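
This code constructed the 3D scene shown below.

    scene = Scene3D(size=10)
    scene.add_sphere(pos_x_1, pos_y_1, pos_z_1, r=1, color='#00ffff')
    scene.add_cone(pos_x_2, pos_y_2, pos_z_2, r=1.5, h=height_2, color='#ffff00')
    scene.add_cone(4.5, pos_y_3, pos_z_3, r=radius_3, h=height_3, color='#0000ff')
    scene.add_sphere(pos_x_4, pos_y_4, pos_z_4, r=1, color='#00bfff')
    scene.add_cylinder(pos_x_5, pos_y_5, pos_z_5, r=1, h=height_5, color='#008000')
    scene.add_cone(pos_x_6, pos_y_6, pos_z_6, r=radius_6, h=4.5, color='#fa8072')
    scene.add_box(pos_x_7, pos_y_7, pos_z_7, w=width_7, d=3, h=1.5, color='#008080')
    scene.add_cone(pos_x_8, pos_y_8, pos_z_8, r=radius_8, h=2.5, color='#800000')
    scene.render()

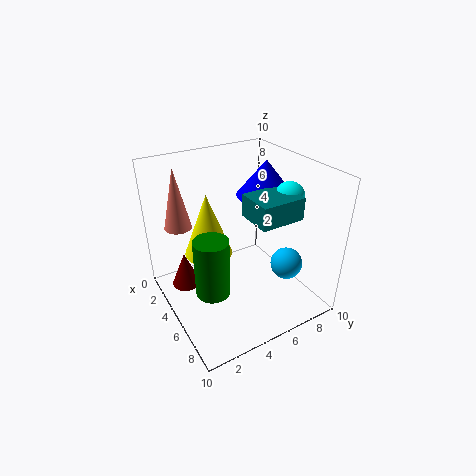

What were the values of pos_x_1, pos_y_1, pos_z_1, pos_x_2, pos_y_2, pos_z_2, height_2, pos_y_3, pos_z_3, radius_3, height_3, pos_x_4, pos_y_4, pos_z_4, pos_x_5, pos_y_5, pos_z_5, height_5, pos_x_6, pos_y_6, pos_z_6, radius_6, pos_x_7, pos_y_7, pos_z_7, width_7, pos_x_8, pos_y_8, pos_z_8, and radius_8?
pos_x_1 = 6.5; pos_y_1 = 8; pos_z_1 = 8; pos_x_2 = 5.5; pos_y_2 = 2.5; pos_z_2 = 5; height_2 = 4; pos_y_3 = 7.5; pos_z_3 = 7.5; radius_3 = 2; height_3 = 2.5; pos_x_4 = 8.5; pos_y_4 = 6.5; pos_z_4 = 4.5; pos_x_5 = 8; pos_y_5 = 1.5; pos_z_5 = 4; height_5 = 3.5; pos_x_6 = 1.5; pos_y_6 = 2; pos_z_6 = 5; radius_6 = 1; pos_x_7 = 5.5; pos_y_7 = 5; pos_z_7 = 7; width_7 = 2.5; pos_x_8 = 3.5; pos_y_8 = 1.5; pos_z_8 = 1.5; radius_8 = 1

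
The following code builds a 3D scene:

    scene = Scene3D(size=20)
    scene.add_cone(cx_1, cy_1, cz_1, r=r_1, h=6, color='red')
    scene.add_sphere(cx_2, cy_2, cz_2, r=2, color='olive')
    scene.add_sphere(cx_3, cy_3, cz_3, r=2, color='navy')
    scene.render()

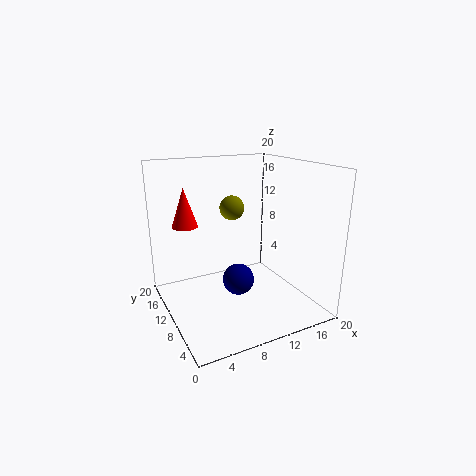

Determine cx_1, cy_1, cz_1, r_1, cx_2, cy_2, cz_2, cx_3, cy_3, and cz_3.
cx_1 = 5; cy_1 = 18; cz_1 = 10; r_1 = 2; cx_2 = 13; cy_2 = 18; cz_2 = 12; cx_3 = 8; cy_3 = 6; cz_3 = 6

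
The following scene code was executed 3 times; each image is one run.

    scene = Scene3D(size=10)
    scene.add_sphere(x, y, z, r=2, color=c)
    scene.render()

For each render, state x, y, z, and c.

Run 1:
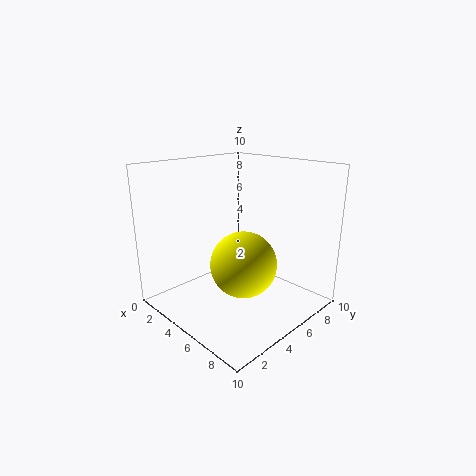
x = 7.5, y = 3, z = 4.5, c = 'yellow'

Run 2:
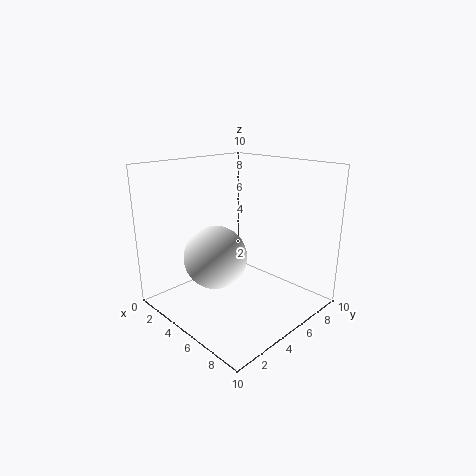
x = 5.5, y = 2.5, z = 4.5, c = 'white'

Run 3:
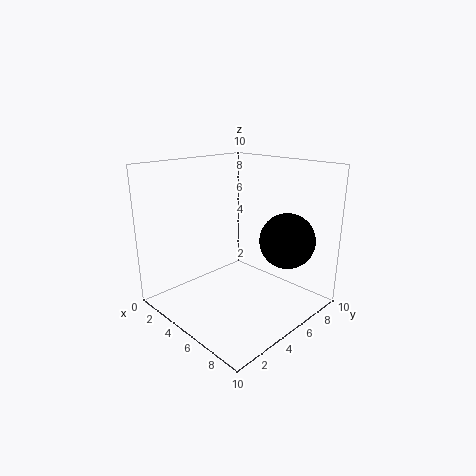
x = 7, y = 8, z = 4.5, c = 'black'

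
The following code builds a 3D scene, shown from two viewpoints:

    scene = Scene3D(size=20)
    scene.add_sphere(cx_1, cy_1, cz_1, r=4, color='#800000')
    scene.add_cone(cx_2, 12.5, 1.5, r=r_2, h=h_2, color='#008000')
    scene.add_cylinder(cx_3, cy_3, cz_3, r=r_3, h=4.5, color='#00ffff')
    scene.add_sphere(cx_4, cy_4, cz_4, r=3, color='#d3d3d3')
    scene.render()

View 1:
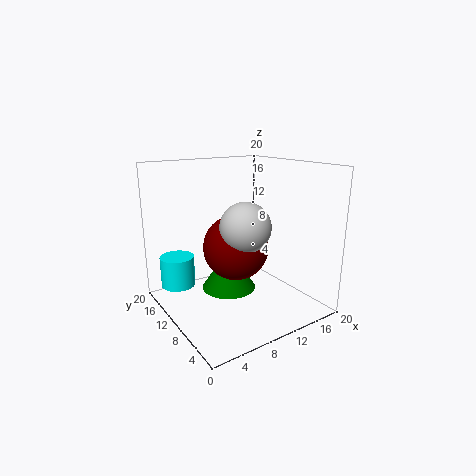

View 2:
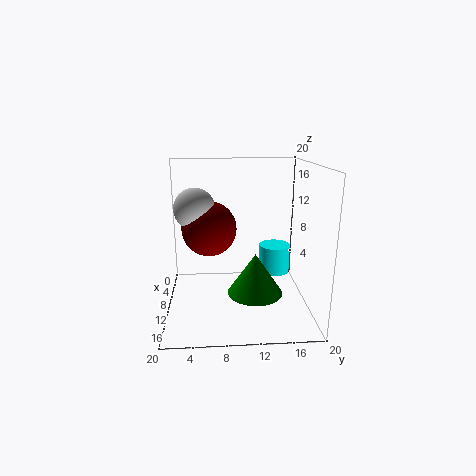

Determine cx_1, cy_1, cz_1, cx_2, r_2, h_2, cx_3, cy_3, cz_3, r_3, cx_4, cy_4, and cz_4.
cx_1 = 7
cy_1 = 6
cz_1 = 10.5
cx_2 = 10
r_2 = 4
h_2 = 6
cx_3 = 3.5
cy_3 = 16.5
cz_3 = 2
r_3 = 2.5
cx_4 = 7
cy_4 = 4
cz_4 = 13.5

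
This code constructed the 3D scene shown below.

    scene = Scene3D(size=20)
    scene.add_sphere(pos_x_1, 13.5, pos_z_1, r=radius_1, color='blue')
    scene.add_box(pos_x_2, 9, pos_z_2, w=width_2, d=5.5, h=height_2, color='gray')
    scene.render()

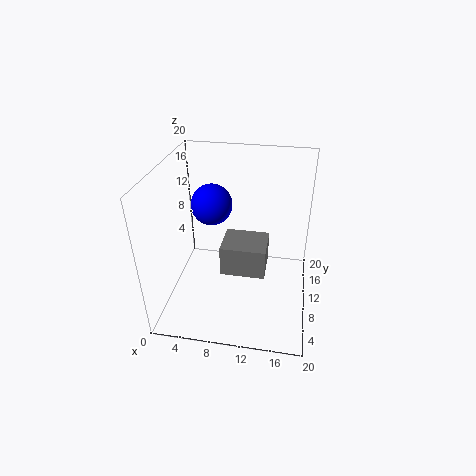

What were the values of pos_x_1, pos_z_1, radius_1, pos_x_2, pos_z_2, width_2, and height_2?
pos_x_1 = 5.5; pos_z_1 = 13; radius_1 = 3; pos_x_2 = 7.5; pos_z_2 = 4; width_2 = 6.5; height_2 = 4.5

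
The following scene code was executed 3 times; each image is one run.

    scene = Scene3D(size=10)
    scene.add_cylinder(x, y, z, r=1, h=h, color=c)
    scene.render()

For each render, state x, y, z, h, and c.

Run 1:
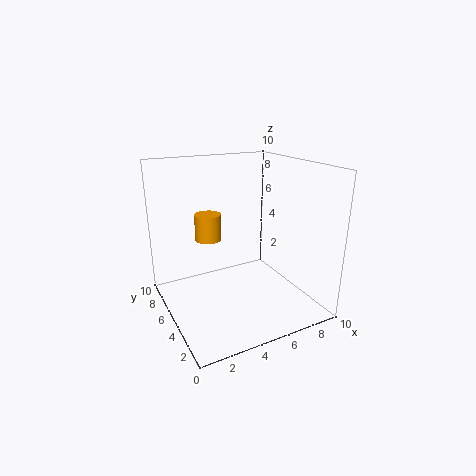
x = 4
y = 8
z = 4
h = 2
c = 'orange'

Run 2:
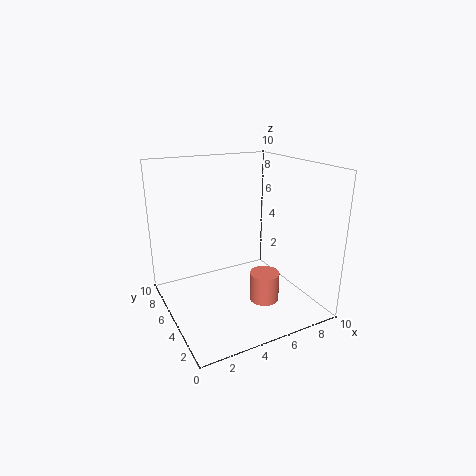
x = 6
y = 3
z = 1
h = 2
c = 'salmon'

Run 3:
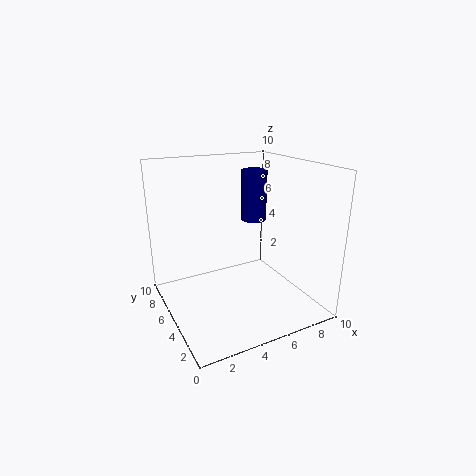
x = 8
y = 8
z = 5
h = 4
c = 'navy'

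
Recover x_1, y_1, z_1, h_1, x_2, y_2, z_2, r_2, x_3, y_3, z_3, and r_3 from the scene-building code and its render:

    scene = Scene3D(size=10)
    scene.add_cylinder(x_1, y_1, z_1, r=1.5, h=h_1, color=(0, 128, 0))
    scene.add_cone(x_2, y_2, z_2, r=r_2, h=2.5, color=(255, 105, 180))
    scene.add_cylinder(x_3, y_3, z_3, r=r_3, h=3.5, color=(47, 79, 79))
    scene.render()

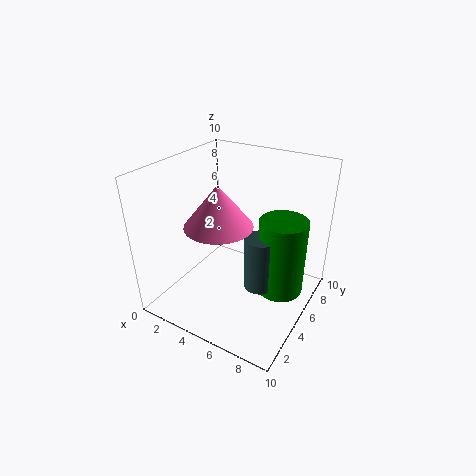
x_1 = 8.5, y_1 = 4.5, z_1 = 2.5, h_1 = 5, x_2 = 5.5, y_2 = 2, z_2 = 7.5, r_2 = 2, x_3 = 7.5, y_3 = 3.5, z_3 = 3, r_3 = 1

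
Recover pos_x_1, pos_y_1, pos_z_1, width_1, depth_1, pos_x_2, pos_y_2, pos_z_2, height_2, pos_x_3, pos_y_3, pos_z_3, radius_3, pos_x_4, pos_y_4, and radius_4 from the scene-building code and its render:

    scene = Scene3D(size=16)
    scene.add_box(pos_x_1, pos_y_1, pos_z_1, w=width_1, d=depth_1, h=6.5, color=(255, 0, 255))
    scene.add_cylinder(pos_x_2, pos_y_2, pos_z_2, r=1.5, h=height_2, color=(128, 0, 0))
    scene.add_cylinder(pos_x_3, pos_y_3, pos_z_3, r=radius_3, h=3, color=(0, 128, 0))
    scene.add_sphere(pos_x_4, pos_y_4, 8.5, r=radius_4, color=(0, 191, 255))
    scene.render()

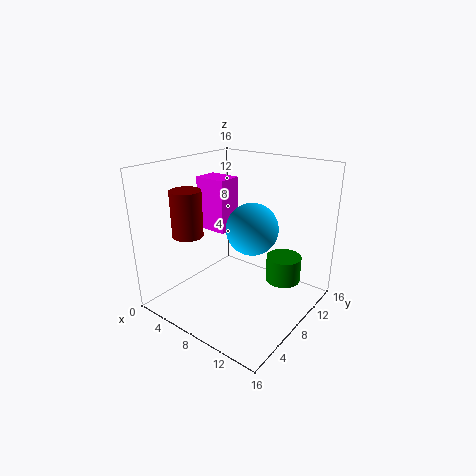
pos_x_1 = 0.5; pos_y_1 = 9.5; pos_z_1 = 7; width_1 = 4; depth_1 = 3; pos_x_2 = 6.5; pos_y_2 = 2; pos_z_2 = 10; height_2 = 4.5; pos_x_3 = 12; pos_y_3 = 11.5; pos_z_3 = 2.5; radius_3 = 2; pos_x_4 = 8.5; pos_y_4 = 10; radius_4 = 3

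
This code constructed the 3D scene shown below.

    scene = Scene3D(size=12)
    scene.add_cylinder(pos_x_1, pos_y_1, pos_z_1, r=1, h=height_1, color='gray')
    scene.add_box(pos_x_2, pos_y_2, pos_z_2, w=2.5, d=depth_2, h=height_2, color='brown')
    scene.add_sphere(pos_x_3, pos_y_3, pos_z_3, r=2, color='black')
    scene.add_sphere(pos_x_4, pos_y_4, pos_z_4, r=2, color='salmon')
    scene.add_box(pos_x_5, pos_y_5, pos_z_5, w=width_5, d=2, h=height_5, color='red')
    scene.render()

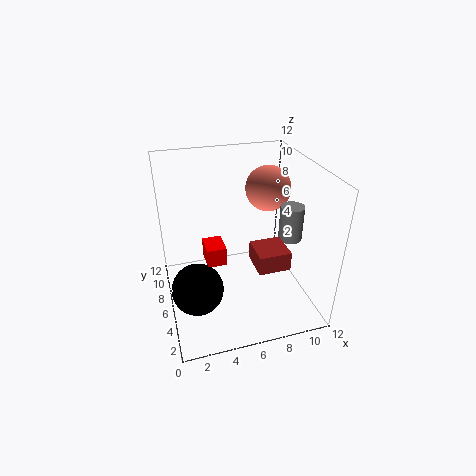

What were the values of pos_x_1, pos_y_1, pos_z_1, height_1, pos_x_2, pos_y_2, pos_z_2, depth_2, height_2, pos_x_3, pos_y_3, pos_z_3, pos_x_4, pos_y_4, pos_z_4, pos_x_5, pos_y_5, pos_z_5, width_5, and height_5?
pos_x_1 = 10.5
pos_y_1 = 5.5
pos_z_1 = 5.5
height_1 = 3
pos_x_2 = 6.5
pos_y_2 = 2
pos_z_2 = 5
depth_2 = 2.5
height_2 = 1.5
pos_x_3 = 2
pos_y_3 = 3.5
pos_z_3 = 3.5
pos_x_4 = 9.5
pos_y_4 = 8.5
pos_z_4 = 9
pos_x_5 = 3
pos_y_5 = 4
pos_z_5 = 5
width_5 = 1.5
height_5 = 1.5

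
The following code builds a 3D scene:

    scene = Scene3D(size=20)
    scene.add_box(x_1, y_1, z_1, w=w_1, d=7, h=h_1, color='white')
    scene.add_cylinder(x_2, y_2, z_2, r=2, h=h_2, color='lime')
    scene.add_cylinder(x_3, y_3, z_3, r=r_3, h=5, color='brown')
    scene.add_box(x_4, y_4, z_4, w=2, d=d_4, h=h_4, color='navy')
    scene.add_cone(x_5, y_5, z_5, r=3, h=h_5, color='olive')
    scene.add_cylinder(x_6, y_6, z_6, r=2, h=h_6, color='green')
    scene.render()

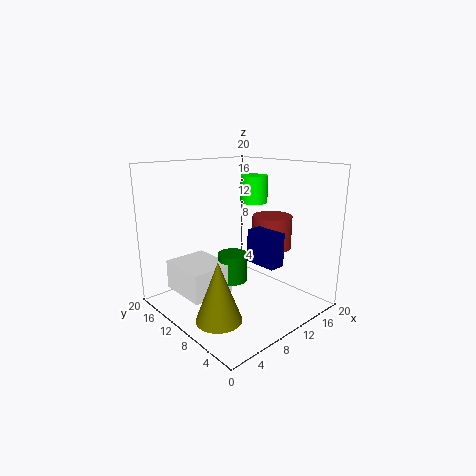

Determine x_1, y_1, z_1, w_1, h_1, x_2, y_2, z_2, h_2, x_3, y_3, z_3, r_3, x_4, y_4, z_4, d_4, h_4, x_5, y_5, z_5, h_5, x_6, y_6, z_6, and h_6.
x_1 = 2, y_1 = 9, z_1 = 3, w_1 = 6, h_1 = 4, x_2 = 15, y_2 = 12, z_2 = 14, h_2 = 4, x_3 = 17, y_3 = 10, z_3 = 7, r_3 = 3, x_4 = 7, y_4 = 1, z_4 = 9, d_4 = 4, h_4 = 4, x_5 = 4, y_5 = 7, z_5 = 1, h_5 = 8, x_6 = 9, y_6 = 10, z_6 = 4, h_6 = 4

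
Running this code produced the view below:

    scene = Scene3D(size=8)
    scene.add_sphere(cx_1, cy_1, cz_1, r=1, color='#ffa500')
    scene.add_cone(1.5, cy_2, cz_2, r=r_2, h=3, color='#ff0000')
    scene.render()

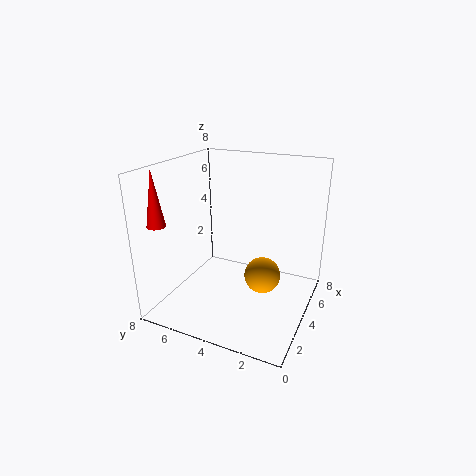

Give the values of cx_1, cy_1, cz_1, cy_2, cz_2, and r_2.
cx_1 = 4; cy_1 = 2.5; cz_1 = 2; cy_2 = 7.5; cz_2 = 5; r_2 = 0.5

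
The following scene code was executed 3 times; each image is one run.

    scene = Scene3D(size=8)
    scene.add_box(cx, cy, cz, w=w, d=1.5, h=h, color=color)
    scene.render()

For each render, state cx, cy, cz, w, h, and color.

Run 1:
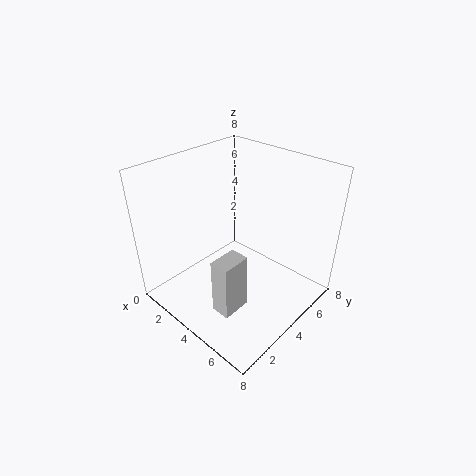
cx = 5
cy = 1
cz = 1.5
w = 1
h = 3
color = 'lightgray'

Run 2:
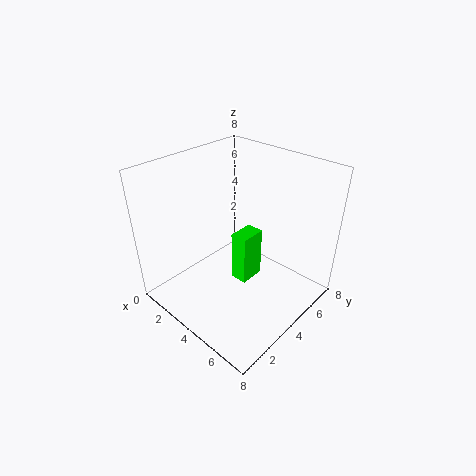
cx = 3.5
cy = 4
cz = 1
w = 1
h = 3
color = 'lime'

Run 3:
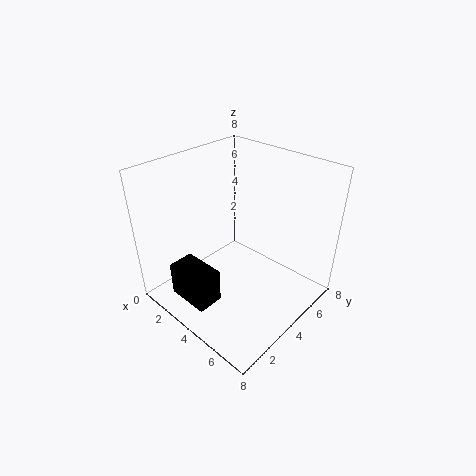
cx = 1.5
cy = 1
cz = 0.5
w = 2.5
h = 2
color = 'black'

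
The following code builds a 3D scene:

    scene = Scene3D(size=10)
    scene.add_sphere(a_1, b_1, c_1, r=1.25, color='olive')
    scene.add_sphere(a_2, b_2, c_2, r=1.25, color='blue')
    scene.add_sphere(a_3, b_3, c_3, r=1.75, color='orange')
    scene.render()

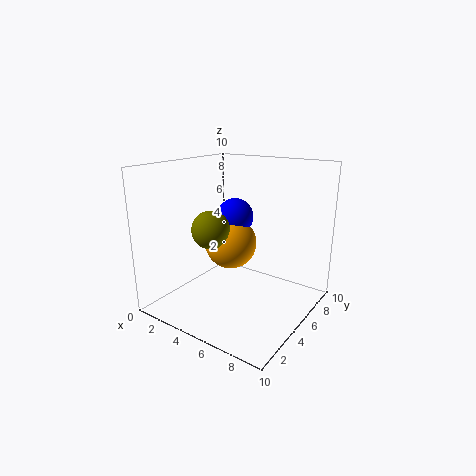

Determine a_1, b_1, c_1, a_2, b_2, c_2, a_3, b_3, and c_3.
a_1 = 4.25; b_1 = 3; c_1 = 6; a_2 = 4.75; b_2 = 5; c_2 = 6.5; a_3 = 4.75; b_3 = 4.5; c_3 = 4.75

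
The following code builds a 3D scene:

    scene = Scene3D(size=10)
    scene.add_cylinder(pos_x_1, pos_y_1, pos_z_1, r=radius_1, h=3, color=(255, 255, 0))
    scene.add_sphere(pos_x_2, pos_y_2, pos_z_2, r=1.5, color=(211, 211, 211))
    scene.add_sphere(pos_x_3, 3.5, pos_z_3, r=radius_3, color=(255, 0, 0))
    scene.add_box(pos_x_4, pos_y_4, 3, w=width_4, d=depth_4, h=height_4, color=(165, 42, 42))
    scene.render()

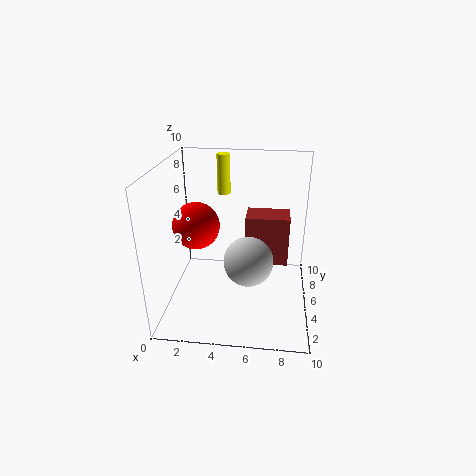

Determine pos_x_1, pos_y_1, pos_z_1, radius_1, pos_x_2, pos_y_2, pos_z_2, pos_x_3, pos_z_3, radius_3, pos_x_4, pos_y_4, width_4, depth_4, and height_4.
pos_x_1 = 3.5, pos_y_1 = 8.5, pos_z_1 = 7, radius_1 = 0.5, pos_x_2 = 6, pos_y_2 = 2, pos_z_2 = 5, pos_x_3 = 2.5, pos_z_3 = 6.5, radius_3 = 1.5, pos_x_4 = 5.5, pos_y_4 = 5, width_4 = 3, depth_4 = 2, height_4 = 3.5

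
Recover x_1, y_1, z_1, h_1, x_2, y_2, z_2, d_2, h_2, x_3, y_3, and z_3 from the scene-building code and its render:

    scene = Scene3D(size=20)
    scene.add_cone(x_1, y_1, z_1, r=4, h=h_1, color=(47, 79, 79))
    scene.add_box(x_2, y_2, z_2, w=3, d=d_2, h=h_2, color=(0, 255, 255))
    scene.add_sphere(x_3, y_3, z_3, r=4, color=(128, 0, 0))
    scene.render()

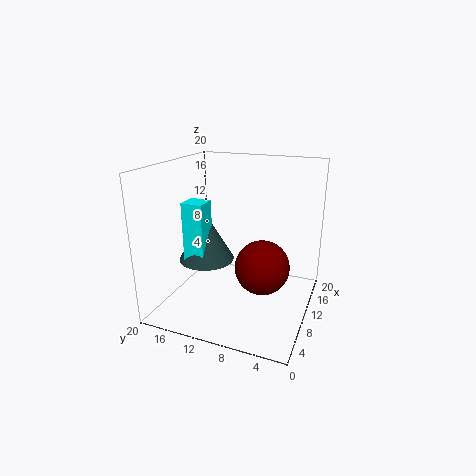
x_1 = 10, y_1 = 15, z_1 = 6, h_1 = 7, x_2 = 7, y_2 = 14, z_2 = 6, d_2 = 3, h_2 = 9, x_3 = 12, y_3 = 7, z_3 = 5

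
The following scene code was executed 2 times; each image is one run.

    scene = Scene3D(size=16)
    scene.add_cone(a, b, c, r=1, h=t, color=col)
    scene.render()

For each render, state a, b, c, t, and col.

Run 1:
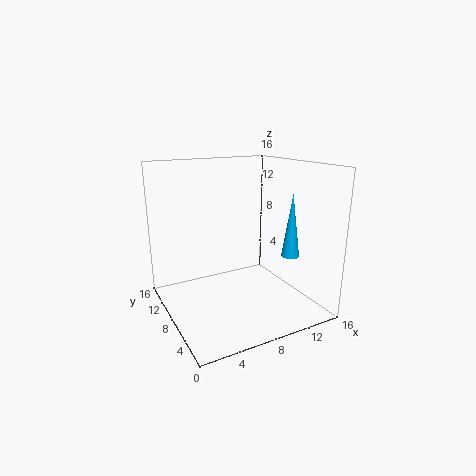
a = 13; b = 5; c = 6; t = 7; col = 'deepskyblue'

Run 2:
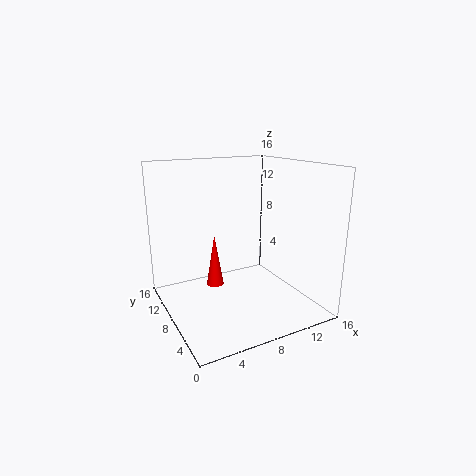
a = 6; b = 10; c = 2; t = 6; col = 'red'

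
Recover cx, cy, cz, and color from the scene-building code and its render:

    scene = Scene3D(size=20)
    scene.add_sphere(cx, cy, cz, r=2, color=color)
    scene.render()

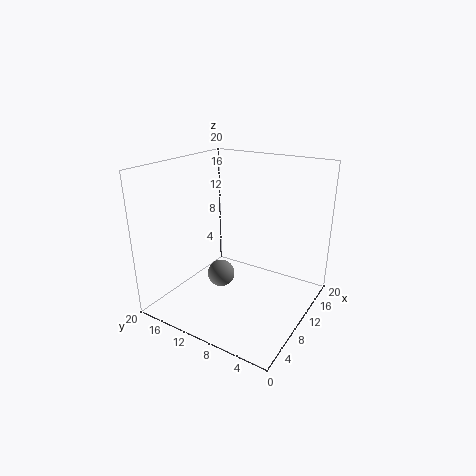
cx = 10
cy = 13
cz = 3.5
color = 'gray'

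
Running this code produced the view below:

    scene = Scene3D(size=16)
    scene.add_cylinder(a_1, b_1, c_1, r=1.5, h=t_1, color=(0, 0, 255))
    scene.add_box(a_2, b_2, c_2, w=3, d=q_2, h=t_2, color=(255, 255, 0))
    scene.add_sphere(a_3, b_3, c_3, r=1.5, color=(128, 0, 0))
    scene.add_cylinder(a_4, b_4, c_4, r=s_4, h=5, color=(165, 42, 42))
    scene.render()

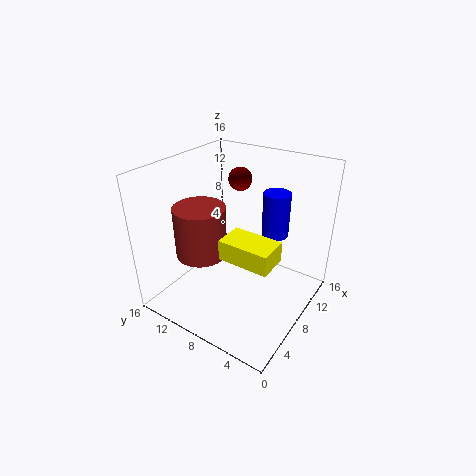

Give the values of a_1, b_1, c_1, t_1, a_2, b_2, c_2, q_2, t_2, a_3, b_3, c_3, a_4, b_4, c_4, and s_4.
a_1 = 11
b_1 = 5
c_1 = 8
t_1 = 5
a_2 = 2.5
b_2 = 1.5
c_2 = 9
q_2 = 5
t_2 = 2
a_3 = 14.5
b_3 = 12
c_3 = 12
a_4 = 3
b_4 = 9
c_4 = 8.5
s_4 = 2.5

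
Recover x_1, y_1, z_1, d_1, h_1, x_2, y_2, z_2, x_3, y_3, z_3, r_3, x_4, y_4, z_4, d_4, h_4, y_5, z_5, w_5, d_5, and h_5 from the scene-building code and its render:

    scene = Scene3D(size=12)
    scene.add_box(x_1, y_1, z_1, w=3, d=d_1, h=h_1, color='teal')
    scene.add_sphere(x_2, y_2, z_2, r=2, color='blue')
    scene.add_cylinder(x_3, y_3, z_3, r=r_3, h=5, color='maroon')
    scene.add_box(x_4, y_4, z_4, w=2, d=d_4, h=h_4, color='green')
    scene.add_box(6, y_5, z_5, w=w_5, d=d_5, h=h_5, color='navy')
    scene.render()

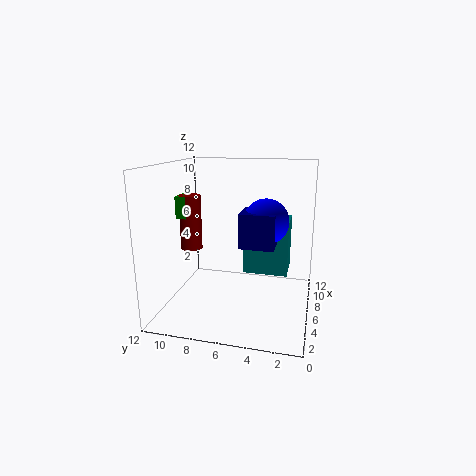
x_1 = 8; y_1 = 2; z_1 = 2; d_1 = 4; h_1 = 5; x_2 = 8; y_2 = 4; z_2 = 7; x_3 = 8; y_3 = 11; z_3 = 4; r_3 = 1; x_4 = 7; y_4 = 11; z_4 = 7; d_4 = 1; h_4 = 2; y_5 = 3; z_5 = 5; w_5 = 3; d_5 = 3; h_5 = 3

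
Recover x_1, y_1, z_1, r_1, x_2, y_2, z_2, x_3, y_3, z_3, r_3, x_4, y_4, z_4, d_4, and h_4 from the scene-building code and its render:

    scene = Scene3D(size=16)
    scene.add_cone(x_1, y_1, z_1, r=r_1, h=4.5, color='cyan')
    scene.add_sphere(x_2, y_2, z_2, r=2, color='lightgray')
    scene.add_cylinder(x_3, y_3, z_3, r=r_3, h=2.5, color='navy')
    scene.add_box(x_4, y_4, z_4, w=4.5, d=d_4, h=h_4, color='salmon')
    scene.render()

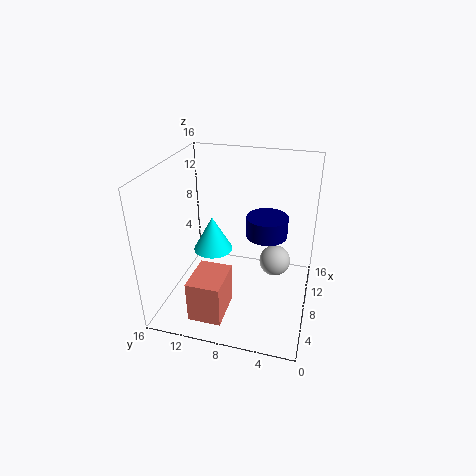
x_1 = 12
y_1 = 12.5
z_1 = 3.5
r_1 = 2.5
x_2 = 13.5
y_2 = 4.5
z_2 = 2
x_3 = 12
y_3 = 5.5
z_3 = 6.5
r_3 = 2.5
x_4 = 1
y_4 = 8
z_4 = 1.5
d_4 = 3.5
h_4 = 4.5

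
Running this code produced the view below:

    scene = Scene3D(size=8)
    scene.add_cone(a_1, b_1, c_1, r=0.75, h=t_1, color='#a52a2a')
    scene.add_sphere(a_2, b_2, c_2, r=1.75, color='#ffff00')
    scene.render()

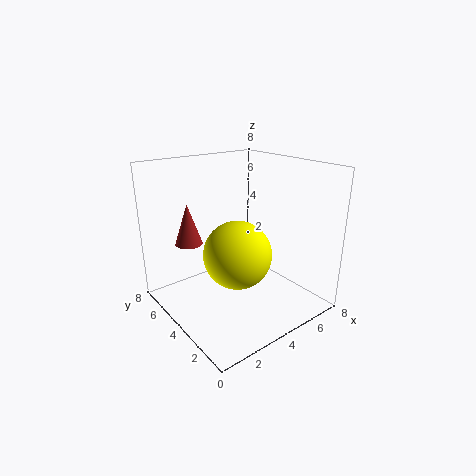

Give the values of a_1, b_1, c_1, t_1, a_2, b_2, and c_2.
a_1 = 1.75, b_1 = 5.5, c_1 = 3.75, t_1 = 2.25, a_2 = 3, b_2 = 2.75, c_2 = 3.75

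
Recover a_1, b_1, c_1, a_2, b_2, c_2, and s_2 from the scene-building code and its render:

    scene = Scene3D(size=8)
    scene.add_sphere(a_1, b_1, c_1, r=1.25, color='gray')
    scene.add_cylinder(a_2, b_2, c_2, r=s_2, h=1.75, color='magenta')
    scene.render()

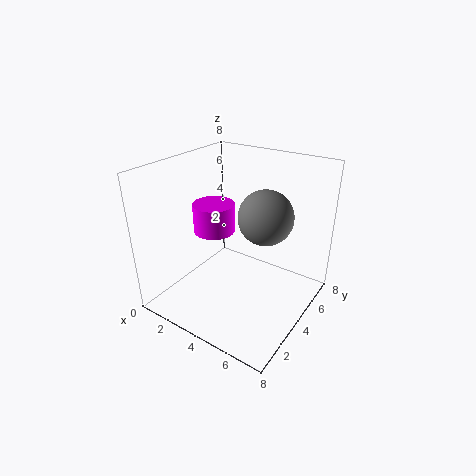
a_1 = 6.5, b_1 = 2.5, c_1 = 6.5, a_2 = 1.75, b_2 = 4.75, c_2 = 3.5, s_2 = 1.25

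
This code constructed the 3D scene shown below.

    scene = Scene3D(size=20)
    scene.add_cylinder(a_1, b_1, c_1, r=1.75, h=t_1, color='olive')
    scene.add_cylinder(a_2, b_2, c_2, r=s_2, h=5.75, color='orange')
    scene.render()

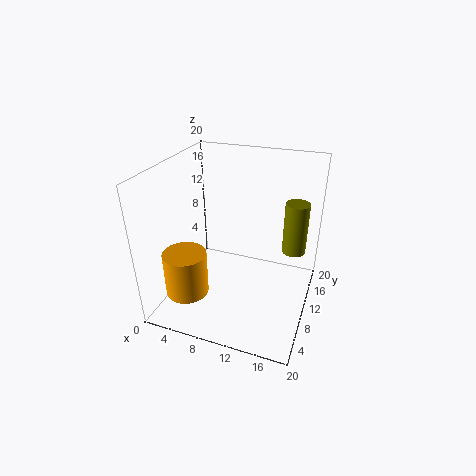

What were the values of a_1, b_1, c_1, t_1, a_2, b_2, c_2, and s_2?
a_1 = 17, b_1 = 15.25, c_1 = 6.25, t_1 = 7.75, a_2 = 5.5, b_2 = 3, c_2 = 5, s_2 = 2.75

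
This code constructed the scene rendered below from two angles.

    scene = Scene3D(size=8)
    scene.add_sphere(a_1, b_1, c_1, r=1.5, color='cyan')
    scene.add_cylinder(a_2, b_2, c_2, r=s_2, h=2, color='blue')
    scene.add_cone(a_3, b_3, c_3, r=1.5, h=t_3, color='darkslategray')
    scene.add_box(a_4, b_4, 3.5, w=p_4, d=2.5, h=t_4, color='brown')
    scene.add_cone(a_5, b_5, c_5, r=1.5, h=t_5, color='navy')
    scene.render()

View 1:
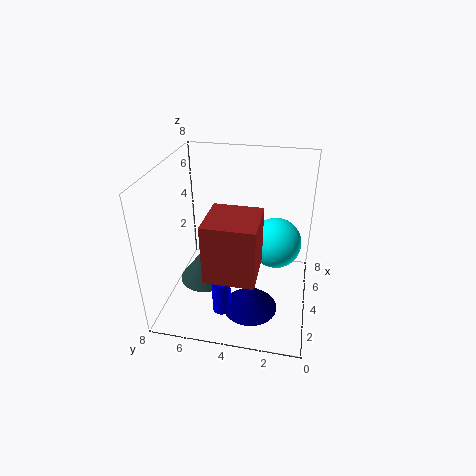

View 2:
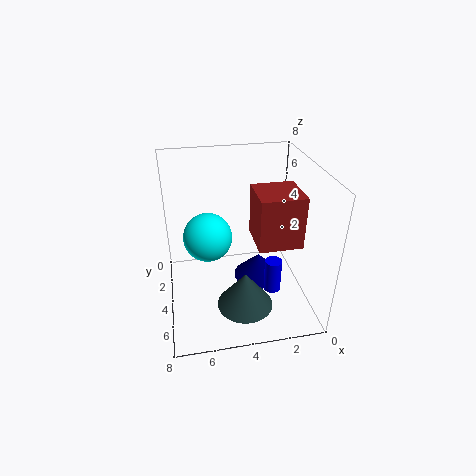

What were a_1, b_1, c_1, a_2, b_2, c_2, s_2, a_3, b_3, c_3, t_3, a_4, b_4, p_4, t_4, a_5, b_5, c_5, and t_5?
a_1 = 5.5
b_1 = 2
c_1 = 3
a_2 = 2
b_2 = 4.5
c_2 = 0.5
s_2 = 0.5
a_3 = 4
b_3 = 6
c_3 = 1
t_3 = 2
a_4 = 0.5
b_4 = 2.5
p_4 = 2.5
t_4 = 3
a_5 = 2.5
b_5 = 3
c_5 = 0.5
t_5 = 1.5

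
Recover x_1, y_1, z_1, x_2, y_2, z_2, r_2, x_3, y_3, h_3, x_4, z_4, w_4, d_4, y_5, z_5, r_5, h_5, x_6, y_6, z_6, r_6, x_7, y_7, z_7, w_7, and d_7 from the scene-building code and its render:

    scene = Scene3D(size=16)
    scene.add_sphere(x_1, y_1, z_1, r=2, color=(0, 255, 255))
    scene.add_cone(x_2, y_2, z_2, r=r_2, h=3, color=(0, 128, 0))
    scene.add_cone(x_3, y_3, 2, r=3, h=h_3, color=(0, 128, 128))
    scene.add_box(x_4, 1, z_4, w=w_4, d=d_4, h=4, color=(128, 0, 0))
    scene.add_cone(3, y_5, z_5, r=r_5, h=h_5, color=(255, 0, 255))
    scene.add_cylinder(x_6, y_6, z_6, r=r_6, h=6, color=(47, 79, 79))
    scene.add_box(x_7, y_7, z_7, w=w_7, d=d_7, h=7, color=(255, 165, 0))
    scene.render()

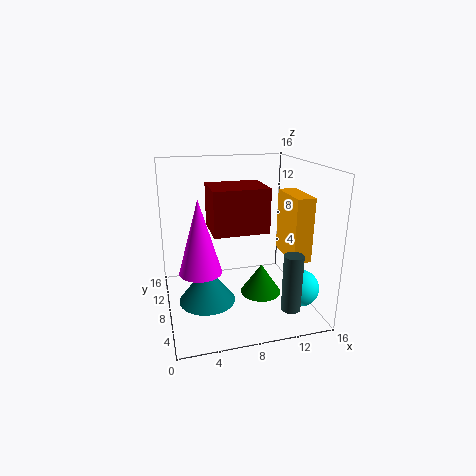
x_1 = 14; y_1 = 4; z_1 = 3; x_2 = 9; y_2 = 3; z_2 = 4; r_2 = 2; x_3 = 4; y_3 = 6; h_3 = 4; x_4 = 4; z_4 = 11; w_4 = 5; d_4 = 4; y_5 = 3; z_5 = 7; r_5 = 2; h_5 = 7; x_6 = 12; y_6 = 2; z_6 = 2; r_6 = 1; x_7 = 13; y_7 = 4; z_7 = 6; w_7 = 2; d_7 = 5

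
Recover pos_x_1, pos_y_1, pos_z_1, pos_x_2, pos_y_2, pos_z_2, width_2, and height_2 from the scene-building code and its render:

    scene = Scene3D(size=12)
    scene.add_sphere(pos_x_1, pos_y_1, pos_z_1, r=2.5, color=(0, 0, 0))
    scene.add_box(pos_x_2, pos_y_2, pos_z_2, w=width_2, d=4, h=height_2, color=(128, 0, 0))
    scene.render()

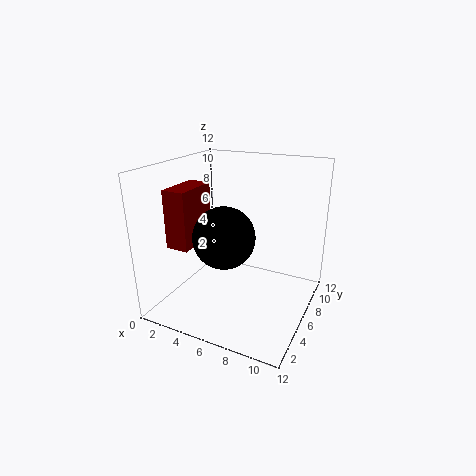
pos_x_1 = 5.5
pos_y_1 = 4.5
pos_z_1 = 6.5
pos_x_2 = 0.5
pos_y_2 = 3.5
pos_z_2 = 5
width_2 = 2
height_2 = 5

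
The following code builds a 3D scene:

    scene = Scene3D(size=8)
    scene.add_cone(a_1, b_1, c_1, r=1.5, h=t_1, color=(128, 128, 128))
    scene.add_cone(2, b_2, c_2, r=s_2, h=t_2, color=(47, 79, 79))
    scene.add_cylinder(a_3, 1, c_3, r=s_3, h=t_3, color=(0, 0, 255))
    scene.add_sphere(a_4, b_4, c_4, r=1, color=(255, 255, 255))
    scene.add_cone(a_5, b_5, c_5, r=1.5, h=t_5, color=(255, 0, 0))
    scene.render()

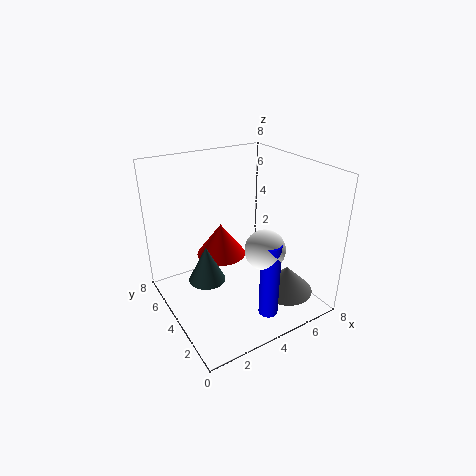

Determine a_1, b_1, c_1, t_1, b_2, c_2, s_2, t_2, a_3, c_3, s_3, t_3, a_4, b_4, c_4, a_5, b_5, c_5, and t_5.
a_1 = 6; b_1 = 2; c_1 = 1; t_1 = 1.5; b_2 = 4; c_2 = 2; s_2 = 1; t_2 = 2; a_3 = 4; c_3 = 1; s_3 = 0.5; t_3 = 4; a_4 = 4; b_4 = 1.5; c_4 = 4.5; a_5 = 4; b_5 = 6; c_5 = 2; t_5 = 2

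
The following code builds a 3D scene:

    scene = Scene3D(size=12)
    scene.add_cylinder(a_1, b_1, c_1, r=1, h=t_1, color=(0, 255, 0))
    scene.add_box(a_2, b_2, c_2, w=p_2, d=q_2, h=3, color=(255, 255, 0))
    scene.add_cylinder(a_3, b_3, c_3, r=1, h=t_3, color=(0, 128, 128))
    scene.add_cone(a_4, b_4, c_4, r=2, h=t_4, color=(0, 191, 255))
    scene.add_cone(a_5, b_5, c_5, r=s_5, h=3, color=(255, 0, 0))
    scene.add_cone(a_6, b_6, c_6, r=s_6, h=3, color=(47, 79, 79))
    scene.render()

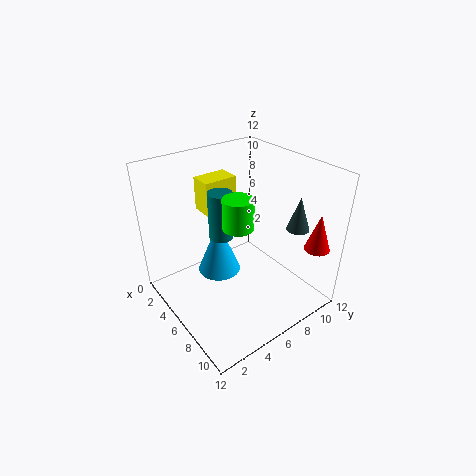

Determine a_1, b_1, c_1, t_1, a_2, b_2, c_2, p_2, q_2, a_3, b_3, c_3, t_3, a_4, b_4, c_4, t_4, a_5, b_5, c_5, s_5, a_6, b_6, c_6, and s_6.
a_1 = 10, b_1 = 3, c_1 = 10, t_1 = 2, a_2 = 1, b_2 = 5, c_2 = 7, p_2 = 2, q_2 = 3, a_3 = 5, b_3 = 5, c_3 = 6, t_3 = 4, a_4 = 3, b_4 = 6, c_4 = 1, t_4 = 5, a_5 = 11, b_5 = 10, c_5 = 6, s_5 = 1, a_6 = 8, b_6 = 11, c_6 = 6, s_6 = 1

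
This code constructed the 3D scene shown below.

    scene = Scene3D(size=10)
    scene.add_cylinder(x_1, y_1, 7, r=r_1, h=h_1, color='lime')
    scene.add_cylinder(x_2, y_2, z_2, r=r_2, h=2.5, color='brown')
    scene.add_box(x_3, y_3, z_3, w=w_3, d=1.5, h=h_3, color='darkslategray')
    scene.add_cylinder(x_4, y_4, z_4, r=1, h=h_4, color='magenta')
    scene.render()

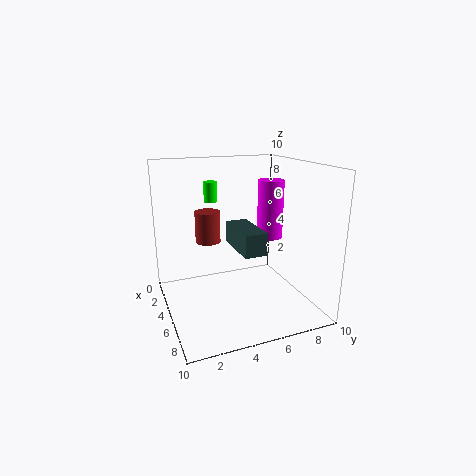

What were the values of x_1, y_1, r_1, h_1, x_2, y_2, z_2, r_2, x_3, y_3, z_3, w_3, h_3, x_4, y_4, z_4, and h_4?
x_1 = 2; y_1 = 4; r_1 = 0.5; h_1 = 1.5; x_2 = 1; y_2 = 4; z_2 = 3.5; r_2 = 1; x_3 = 4; y_3 = 4.5; z_3 = 4.5; w_3 = 3.5; h_3 = 1.5; x_4 = 3; y_4 = 8.5; z_4 = 4; h_4 = 4.5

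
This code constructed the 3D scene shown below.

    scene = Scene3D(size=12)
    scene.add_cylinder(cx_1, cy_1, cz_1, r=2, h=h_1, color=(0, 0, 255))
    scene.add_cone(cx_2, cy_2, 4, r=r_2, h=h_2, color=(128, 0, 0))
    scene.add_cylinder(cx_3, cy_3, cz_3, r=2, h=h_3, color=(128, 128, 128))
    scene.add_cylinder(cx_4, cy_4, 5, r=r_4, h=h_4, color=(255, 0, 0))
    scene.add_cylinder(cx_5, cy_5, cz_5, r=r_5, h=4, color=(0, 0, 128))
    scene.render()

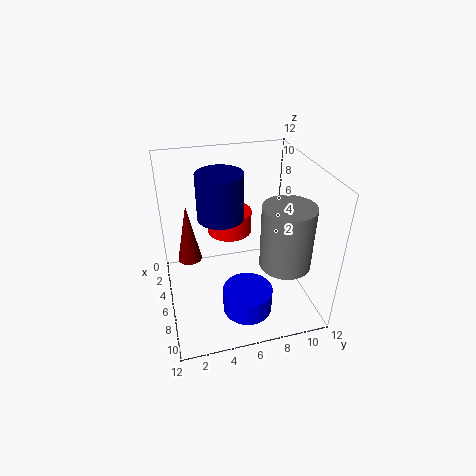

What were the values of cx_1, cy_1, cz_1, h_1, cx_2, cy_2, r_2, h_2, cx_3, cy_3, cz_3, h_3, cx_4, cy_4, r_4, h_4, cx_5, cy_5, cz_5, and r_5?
cx_1 = 9; cy_1 = 6; cz_1 = 1; h_1 = 2; cx_2 = 5; cy_2 = 2; r_2 = 1; h_2 = 5; cx_3 = 9; cy_3 = 9; cz_3 = 5; h_3 = 5; cx_4 = 3; cy_4 = 6; r_4 = 2; h_4 = 2; cx_5 = 4; cy_5 = 5; cz_5 = 7; r_5 = 2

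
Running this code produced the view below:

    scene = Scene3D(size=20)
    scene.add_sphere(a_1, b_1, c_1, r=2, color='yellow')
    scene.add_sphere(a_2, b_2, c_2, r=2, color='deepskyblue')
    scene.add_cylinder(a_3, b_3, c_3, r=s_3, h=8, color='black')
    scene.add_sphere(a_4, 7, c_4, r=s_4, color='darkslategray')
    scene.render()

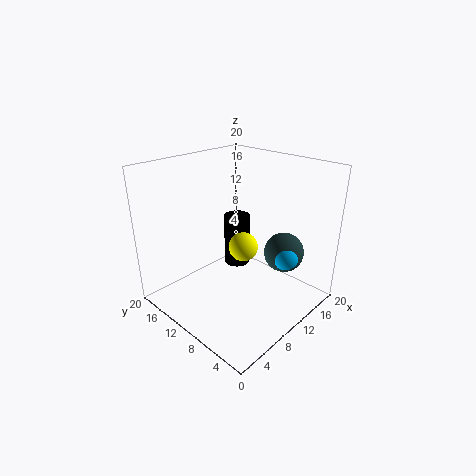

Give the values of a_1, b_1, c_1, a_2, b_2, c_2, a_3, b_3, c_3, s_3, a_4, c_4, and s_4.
a_1 = 10
b_1 = 9
c_1 = 9
a_2 = 16
b_2 = 6
c_2 = 6
a_3 = 14
b_3 = 14
c_3 = 3
s_3 = 2
a_4 = 17
c_4 = 6
s_4 = 3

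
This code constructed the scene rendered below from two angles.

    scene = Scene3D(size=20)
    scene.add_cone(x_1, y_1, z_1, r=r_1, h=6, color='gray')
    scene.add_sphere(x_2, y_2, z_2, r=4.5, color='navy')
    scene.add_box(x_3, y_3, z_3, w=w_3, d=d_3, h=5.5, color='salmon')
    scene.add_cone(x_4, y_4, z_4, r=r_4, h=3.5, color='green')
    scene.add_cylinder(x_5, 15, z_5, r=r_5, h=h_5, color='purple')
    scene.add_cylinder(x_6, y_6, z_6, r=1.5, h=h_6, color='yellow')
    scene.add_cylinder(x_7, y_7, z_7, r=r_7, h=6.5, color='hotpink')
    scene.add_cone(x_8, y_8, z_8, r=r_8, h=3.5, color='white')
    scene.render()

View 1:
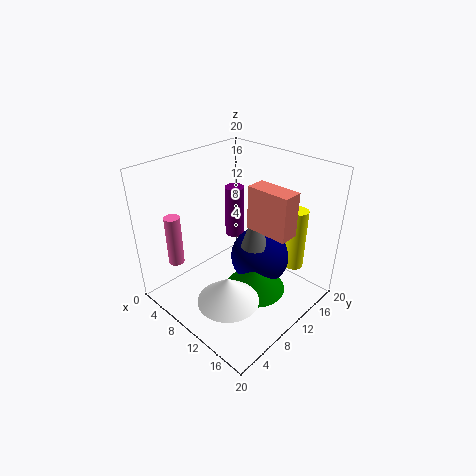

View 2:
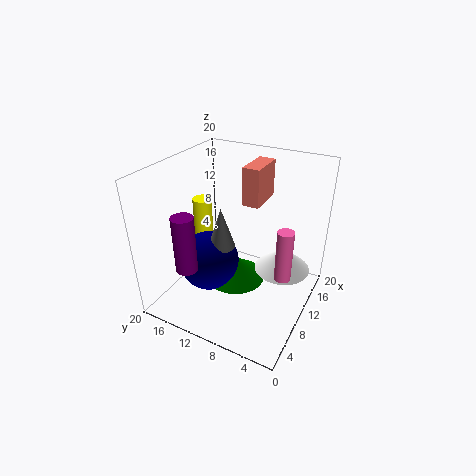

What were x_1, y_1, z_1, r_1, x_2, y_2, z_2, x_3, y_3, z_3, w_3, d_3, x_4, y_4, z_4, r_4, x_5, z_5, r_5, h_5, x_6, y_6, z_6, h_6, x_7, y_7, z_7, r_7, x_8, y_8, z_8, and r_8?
x_1 = 10.5; y_1 = 13; z_1 = 7.5; r_1 = 2; x_2 = 10; y_2 = 15; z_2 = 4.5; x_3 = 13; y_3 = 8.5; z_3 = 13.5; w_3 = 5.5; d_3 = 2.5; x_4 = 12; y_4 = 11.5; z_4 = 1.5; r_4 = 4.5; x_5 = 4.5; z_5 = 6.5; r_5 = 1.5; h_5 = 8; x_6 = 14; y_6 = 18.5; z_6 = 3; h_6 = 9.5; x_7 = 6.5; y_7 = 2; z_7 = 8.5; r_7 = 1; x_8 = 13.5; y_8 = 4.5; z_8 = 4.5; r_8 = 4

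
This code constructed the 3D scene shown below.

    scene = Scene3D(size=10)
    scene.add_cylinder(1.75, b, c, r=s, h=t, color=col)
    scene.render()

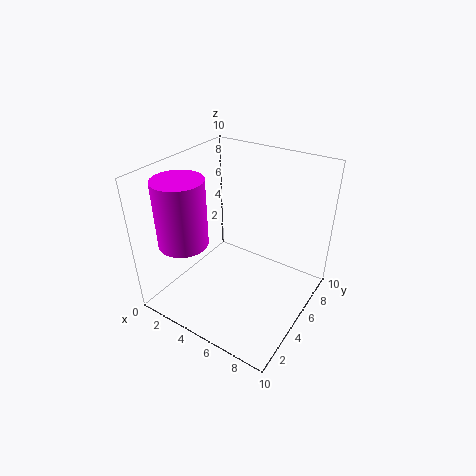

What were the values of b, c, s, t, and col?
b = 3, c = 4.5, s = 1.75, t = 4.75, col = 'magenta'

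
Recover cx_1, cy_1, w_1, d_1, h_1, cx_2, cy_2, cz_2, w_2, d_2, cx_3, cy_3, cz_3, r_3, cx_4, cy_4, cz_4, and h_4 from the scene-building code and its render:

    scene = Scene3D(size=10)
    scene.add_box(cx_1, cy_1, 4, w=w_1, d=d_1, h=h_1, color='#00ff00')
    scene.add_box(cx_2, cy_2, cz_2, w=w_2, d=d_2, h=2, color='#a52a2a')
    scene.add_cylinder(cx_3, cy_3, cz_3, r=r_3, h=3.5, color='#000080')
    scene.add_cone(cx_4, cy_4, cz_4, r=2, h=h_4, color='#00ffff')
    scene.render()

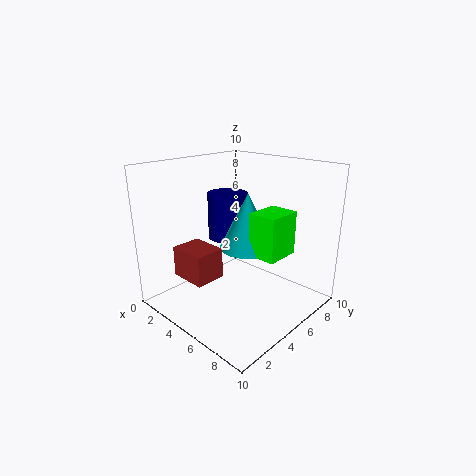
cx_1 = 6, cy_1 = 5, w_1 = 2, d_1 = 2.5, h_1 = 3, cx_2 = 3, cy_2 = 1, cz_2 = 3, w_2 = 2.5, d_2 = 2, cx_3 = 2.5, cy_3 = 6.5, cz_3 = 4, r_3 = 1.5, cx_4 = 5, cy_4 = 6, cz_4 = 4, h_4 = 4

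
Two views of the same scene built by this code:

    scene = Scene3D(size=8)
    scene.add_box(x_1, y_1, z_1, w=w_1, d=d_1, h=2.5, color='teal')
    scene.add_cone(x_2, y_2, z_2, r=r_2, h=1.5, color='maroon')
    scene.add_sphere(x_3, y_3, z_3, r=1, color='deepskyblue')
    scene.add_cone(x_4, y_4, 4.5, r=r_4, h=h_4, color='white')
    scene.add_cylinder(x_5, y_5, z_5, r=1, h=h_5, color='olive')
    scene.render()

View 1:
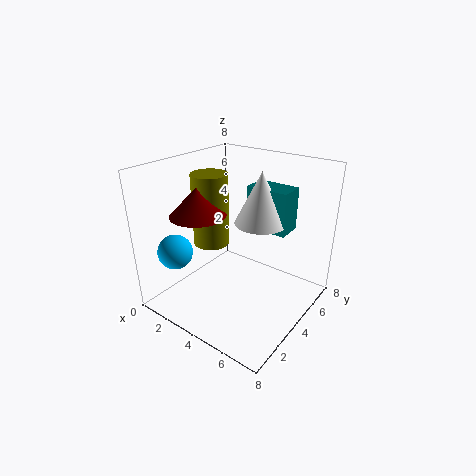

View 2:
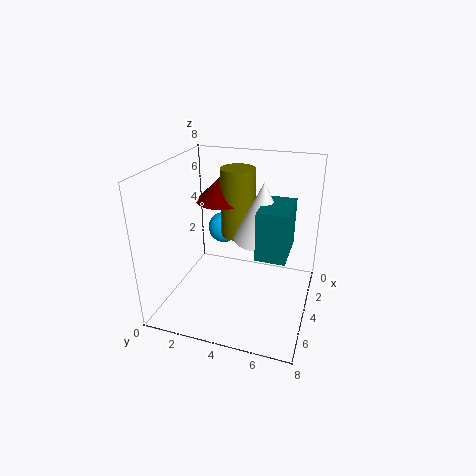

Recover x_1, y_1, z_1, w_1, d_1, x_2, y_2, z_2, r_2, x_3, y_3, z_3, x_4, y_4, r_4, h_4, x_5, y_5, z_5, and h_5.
x_1 = 3.5, y_1 = 5.5, z_1 = 4, w_1 = 2.5, d_1 = 1.5, x_2 = 2.5, y_2 = 2.5, z_2 = 5.5, r_2 = 1.5, x_3 = 1, y_3 = 2, z_3 = 3, x_4 = 4.5, y_4 = 5.5, r_4 = 1.5, h_4 = 3, x_5 = 2.5, y_5 = 3.5, z_5 = 3.5, h_5 = 4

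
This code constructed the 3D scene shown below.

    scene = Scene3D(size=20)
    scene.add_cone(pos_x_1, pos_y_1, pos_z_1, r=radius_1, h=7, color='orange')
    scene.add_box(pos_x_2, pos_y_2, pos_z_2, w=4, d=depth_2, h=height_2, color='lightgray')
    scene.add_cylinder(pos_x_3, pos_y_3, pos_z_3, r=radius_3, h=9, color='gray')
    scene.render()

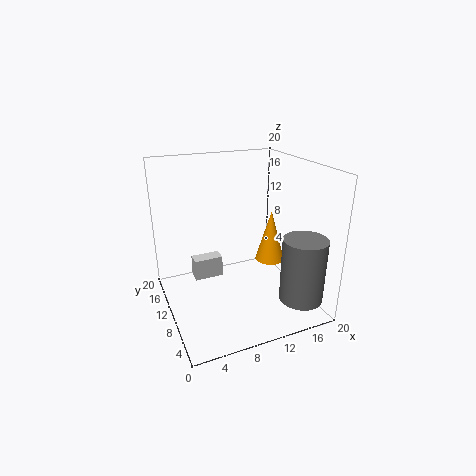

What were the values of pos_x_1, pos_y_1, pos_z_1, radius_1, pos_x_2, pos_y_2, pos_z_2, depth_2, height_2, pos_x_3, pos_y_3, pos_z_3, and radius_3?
pos_x_1 = 14
pos_y_1 = 8
pos_z_1 = 7
radius_1 = 2
pos_x_2 = 4
pos_y_2 = 11
pos_z_2 = 4
depth_2 = 2
height_2 = 3
pos_x_3 = 17
pos_y_3 = 4
pos_z_3 = 2
radius_3 = 3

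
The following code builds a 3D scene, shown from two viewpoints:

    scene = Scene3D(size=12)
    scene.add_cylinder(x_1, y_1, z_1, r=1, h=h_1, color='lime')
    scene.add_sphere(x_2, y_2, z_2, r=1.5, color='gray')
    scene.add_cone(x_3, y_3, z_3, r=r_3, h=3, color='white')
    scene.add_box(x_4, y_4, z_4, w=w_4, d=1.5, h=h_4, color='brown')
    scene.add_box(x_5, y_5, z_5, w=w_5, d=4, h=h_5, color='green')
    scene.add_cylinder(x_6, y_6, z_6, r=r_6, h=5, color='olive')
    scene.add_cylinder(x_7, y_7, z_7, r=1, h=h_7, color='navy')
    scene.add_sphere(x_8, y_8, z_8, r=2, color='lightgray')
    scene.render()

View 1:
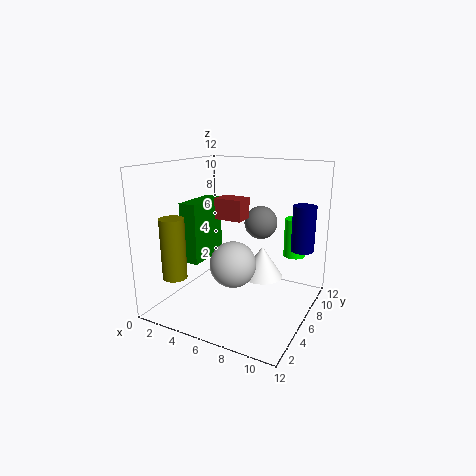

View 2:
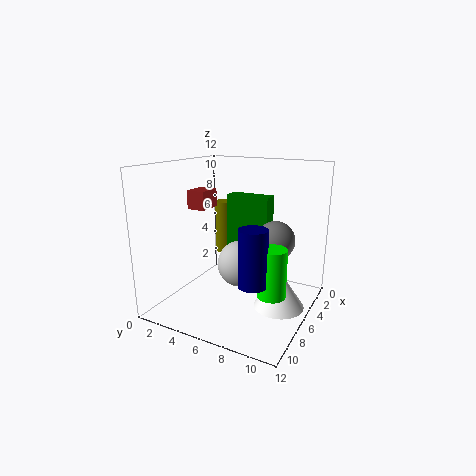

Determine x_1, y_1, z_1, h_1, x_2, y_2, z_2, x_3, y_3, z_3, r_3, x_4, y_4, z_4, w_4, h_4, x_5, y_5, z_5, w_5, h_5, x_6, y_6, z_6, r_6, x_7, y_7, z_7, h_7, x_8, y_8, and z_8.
x_1 = 9.5, y_1 = 10.5, z_1 = 3.5, h_1 = 3.5, x_2 = 6.5, y_2 = 9.5, z_2 = 6.5, x_3 = 6.5, y_3 = 10, z_3 = 1, r_3 = 2, x_4 = 6, y_4 = 2.5, z_4 = 8.5, w_4 = 2, h_4 = 1.5, x_5 = 2, y_5 = 3.5, z_5 = 4, w_5 = 1.5, h_5 = 5, x_6 = 2, y_6 = 2.5, z_6 = 3, r_6 = 1, x_7 = 10.5, y_7 = 9.5, z_7 = 4.5, h_7 = 4, x_8 = 5.5, y_8 = 6, z_8 = 3.5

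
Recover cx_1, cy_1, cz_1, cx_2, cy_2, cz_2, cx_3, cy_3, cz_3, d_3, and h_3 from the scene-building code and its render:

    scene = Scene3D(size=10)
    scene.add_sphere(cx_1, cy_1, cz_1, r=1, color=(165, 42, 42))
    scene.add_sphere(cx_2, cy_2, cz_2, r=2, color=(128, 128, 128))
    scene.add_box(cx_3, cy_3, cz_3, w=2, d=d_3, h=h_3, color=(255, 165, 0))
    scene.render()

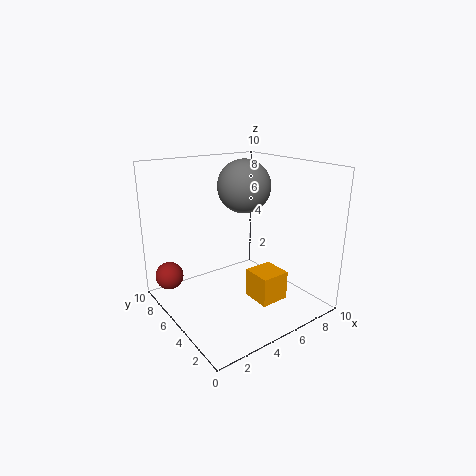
cx_1 = 1
cy_1 = 8
cz_1 = 2
cx_2 = 7
cy_2 = 7
cz_2 = 8
cx_3 = 5
cy_3 = 2
cz_3 = 1
d_3 = 2
h_3 = 2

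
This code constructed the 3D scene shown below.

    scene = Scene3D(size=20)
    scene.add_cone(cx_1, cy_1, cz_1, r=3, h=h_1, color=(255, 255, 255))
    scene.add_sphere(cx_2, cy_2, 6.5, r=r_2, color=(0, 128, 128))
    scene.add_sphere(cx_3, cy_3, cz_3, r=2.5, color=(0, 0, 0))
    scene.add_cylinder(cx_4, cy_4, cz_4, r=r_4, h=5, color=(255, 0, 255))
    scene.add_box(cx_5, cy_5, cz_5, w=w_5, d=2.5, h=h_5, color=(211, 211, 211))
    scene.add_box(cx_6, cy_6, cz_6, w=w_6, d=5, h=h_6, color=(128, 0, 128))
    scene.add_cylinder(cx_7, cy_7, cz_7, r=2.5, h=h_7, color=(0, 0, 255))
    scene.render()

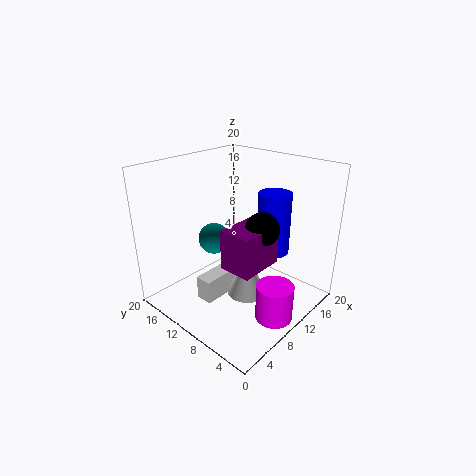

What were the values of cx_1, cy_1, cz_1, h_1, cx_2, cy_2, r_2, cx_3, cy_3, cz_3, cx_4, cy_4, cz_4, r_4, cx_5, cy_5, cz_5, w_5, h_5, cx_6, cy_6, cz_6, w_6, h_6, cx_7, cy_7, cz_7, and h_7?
cx_1 = 11.5
cy_1 = 9.5
cz_1 = 0.5
h_1 = 6
cx_2 = 12.5
cy_2 = 17.5
r_2 = 2.5
cx_3 = 13.5
cy_3 = 8.5
cz_3 = 10.5
cx_4 = 9.5
cy_4 = 3
cz_4 = 0.5
r_4 = 2.5
cx_5 = 5.5
cy_5 = 11.5
cz_5 = 0.5
w_5 = 6.5
h_5 = 3.5
cx_6 = 8.5
cy_6 = 7
cz_6 = 5
w_6 = 7
h_6 = 6
cx_7 = 17
cy_7 = 9
cz_7 = 5.5
h_7 = 9.5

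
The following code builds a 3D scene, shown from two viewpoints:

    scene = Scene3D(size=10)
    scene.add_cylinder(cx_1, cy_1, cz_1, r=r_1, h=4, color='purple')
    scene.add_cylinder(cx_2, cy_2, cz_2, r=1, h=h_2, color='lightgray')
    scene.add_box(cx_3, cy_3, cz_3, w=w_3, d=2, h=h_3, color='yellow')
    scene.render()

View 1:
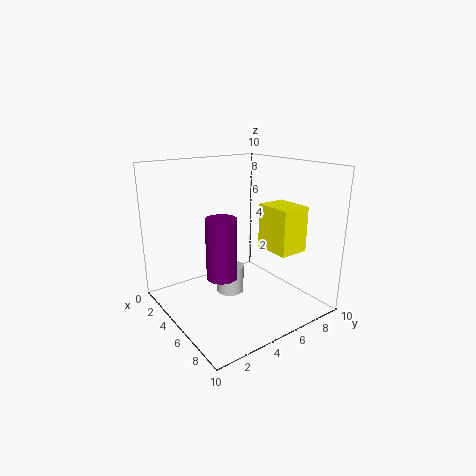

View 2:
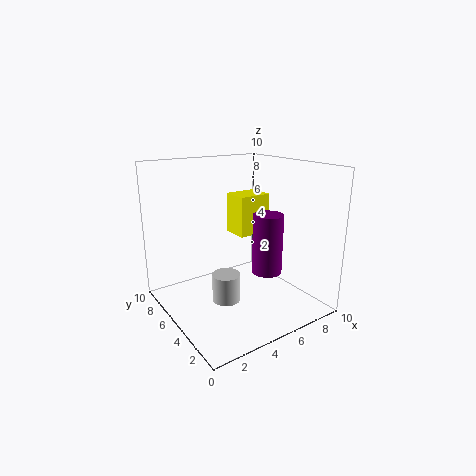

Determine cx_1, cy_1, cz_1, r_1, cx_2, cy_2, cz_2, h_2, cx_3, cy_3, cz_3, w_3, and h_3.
cx_1 = 6, cy_1 = 3, cz_1 = 3, r_1 = 1, cx_2 = 4, cy_2 = 5, cz_2 = 0.5, h_2 = 2, cx_3 = 6, cy_3 = 6, cz_3 = 4.5, w_3 = 2.5, h_3 = 3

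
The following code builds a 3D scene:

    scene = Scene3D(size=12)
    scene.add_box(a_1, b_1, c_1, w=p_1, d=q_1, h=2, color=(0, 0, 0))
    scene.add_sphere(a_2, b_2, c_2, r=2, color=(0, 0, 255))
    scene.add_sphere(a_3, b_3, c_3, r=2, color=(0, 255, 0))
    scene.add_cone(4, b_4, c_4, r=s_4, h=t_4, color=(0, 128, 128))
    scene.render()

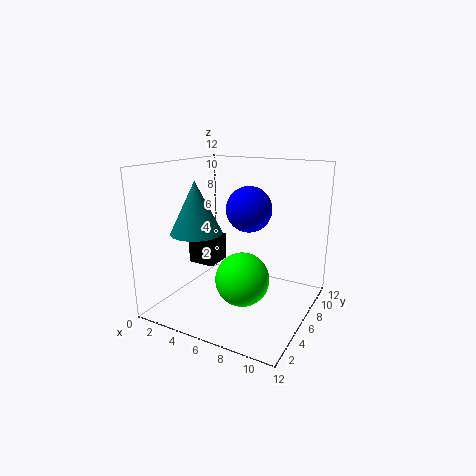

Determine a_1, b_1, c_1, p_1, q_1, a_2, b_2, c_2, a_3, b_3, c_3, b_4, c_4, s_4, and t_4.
a_1 = 4; b_1 = 2; c_1 = 5; p_1 = 2; q_1 = 2; a_2 = 6; b_2 = 8; c_2 = 8; a_3 = 8; b_3 = 3; c_3 = 4; b_4 = 3; c_4 = 7; s_4 = 2; t_4 = 4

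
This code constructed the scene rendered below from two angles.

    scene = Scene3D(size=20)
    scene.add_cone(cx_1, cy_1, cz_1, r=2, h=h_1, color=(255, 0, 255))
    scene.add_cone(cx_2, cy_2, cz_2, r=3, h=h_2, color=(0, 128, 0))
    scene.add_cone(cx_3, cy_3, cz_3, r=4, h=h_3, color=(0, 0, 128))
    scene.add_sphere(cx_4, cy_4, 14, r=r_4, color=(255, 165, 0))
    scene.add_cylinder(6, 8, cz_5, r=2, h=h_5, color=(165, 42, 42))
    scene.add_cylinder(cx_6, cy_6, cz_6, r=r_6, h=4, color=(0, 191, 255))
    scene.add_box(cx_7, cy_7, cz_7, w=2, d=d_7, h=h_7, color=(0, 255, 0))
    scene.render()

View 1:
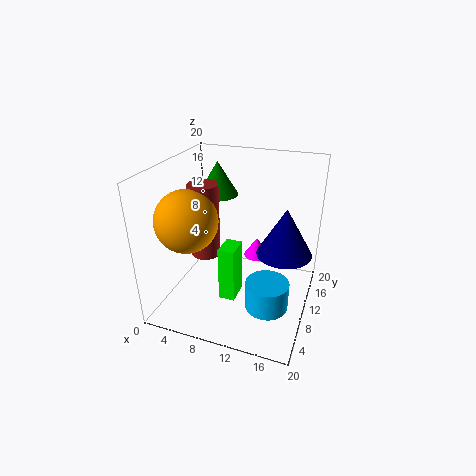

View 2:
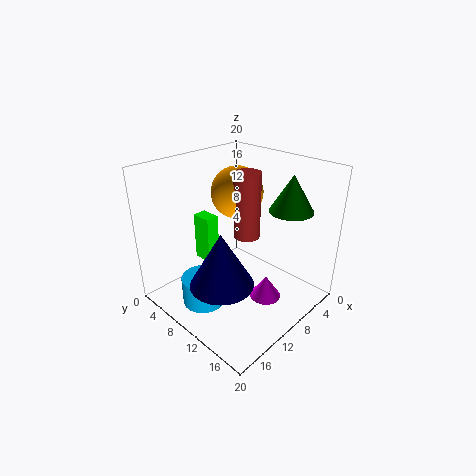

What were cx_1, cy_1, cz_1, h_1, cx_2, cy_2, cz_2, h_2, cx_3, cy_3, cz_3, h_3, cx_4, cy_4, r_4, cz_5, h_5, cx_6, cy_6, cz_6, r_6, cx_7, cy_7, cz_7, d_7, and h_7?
cx_1 = 11, cy_1 = 16, cz_1 = 4, h_1 = 3, cx_2 = 5, cy_2 = 15, cz_2 = 14, h_2 = 5, cx_3 = 16, cy_3 = 13, cz_3 = 7, h_3 = 7, cx_4 = 5, cy_4 = 5, r_4 = 4, cz_5 = 8, h_5 = 10, cx_6 = 15, cy_6 = 8, cz_6 = 1, r_6 = 3, cx_7 = 10, cy_7 = 3, cz_7 = 5, d_7 = 3, h_7 = 7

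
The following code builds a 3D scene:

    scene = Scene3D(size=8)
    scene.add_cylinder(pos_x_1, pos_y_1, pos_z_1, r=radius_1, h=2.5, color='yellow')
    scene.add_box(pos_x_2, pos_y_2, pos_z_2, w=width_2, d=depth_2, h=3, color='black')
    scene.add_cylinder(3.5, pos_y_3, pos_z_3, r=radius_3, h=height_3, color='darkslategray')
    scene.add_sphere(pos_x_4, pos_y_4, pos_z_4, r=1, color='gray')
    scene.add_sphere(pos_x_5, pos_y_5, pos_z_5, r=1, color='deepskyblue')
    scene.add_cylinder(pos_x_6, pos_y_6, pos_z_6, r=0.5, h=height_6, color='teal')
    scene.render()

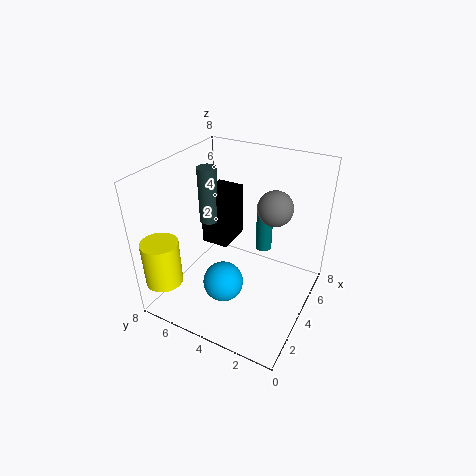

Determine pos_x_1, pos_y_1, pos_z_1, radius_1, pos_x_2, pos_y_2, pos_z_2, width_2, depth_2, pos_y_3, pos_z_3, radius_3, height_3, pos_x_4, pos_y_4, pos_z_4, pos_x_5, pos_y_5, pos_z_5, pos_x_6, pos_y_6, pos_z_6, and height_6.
pos_x_1 = 1
pos_y_1 = 7
pos_z_1 = 2
radius_1 = 1
pos_x_2 = 3.5
pos_y_2 = 4.5
pos_z_2 = 3.5
width_2 = 2
depth_2 = 1.5
pos_y_3 = 5.5
pos_z_3 = 5
radius_3 = 0.5
height_3 = 3
pos_x_4 = 5.5
pos_y_4 = 2.5
pos_z_4 = 5.5
pos_x_5 = 1.5
pos_y_5 = 3.5
pos_z_5 = 3
pos_x_6 = 6.5
pos_y_6 = 3.5
pos_z_6 = 2
height_6 = 3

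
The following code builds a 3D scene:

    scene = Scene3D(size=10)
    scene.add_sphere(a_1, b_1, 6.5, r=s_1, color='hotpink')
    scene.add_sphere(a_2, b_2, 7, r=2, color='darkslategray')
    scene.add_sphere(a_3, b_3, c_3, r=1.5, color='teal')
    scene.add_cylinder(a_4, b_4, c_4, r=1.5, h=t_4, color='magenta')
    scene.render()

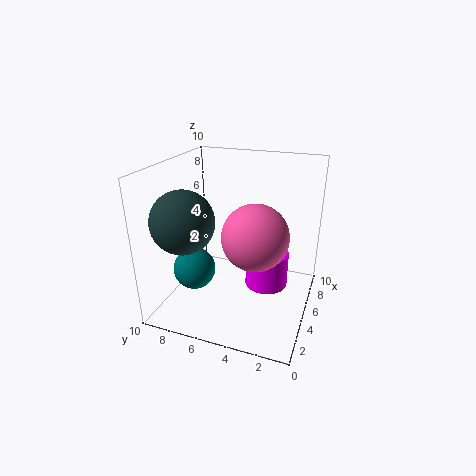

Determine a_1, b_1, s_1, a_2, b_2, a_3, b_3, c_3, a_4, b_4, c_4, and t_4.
a_1 = 2.5, b_1 = 3, s_1 = 2, a_2 = 2, b_2 = 7.5, a_3 = 4, b_3 = 8, c_3 = 2.5, a_4 = 5.5, b_4 = 3, c_4 = 1.5, t_4 = 2.5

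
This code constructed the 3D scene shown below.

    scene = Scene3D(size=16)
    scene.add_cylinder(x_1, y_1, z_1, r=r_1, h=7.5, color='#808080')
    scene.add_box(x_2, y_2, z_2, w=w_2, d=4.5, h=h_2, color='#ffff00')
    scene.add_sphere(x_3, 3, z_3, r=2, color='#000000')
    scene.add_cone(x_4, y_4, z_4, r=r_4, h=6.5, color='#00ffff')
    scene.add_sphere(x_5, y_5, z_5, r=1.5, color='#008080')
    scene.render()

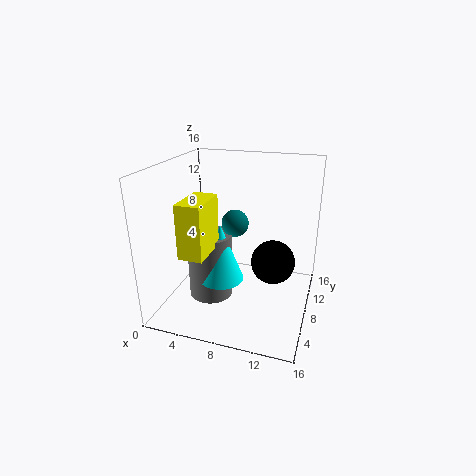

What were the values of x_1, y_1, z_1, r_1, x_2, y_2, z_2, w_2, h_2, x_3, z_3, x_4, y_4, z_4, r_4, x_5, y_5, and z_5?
x_1 = 5; y_1 = 7; z_1 = 1; r_1 = 2.5; x_2 = 4; y_2 = 1.5; z_2 = 8; w_2 = 2.5; h_2 = 5.5; x_3 = 13; z_3 = 8.5; x_4 = 6.5; y_4 = 6.5; z_4 = 3.5; r_4 = 2.5; x_5 = 7.5; y_5 = 8.5; z_5 = 9.5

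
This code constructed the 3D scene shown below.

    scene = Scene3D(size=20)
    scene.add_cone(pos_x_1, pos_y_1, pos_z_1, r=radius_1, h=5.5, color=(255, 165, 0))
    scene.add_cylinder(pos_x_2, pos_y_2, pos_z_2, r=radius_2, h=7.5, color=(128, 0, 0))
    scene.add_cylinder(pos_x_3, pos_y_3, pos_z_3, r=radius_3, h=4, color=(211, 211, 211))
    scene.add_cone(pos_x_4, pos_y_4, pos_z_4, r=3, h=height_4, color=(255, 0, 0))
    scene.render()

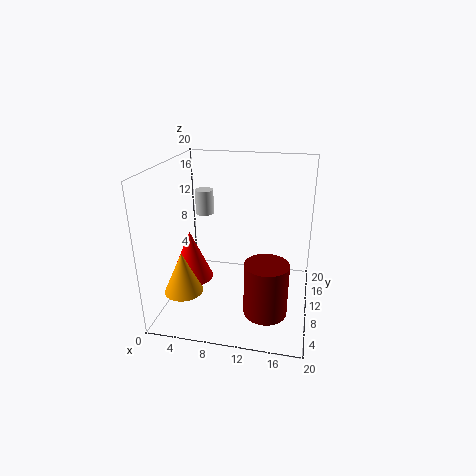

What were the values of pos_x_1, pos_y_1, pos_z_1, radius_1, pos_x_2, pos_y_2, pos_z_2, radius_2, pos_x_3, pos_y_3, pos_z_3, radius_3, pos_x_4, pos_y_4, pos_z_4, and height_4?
pos_x_1 = 4
pos_y_1 = 4
pos_z_1 = 4.5
radius_1 = 2.5
pos_x_2 = 14.5
pos_y_2 = 7
pos_z_2 = 0.5
radius_2 = 3
pos_x_3 = 2.5
pos_y_3 = 18.5
pos_z_3 = 10
radius_3 = 1.5
pos_x_4 = 3.5
pos_y_4 = 8.5
pos_z_4 = 4
height_4 = 7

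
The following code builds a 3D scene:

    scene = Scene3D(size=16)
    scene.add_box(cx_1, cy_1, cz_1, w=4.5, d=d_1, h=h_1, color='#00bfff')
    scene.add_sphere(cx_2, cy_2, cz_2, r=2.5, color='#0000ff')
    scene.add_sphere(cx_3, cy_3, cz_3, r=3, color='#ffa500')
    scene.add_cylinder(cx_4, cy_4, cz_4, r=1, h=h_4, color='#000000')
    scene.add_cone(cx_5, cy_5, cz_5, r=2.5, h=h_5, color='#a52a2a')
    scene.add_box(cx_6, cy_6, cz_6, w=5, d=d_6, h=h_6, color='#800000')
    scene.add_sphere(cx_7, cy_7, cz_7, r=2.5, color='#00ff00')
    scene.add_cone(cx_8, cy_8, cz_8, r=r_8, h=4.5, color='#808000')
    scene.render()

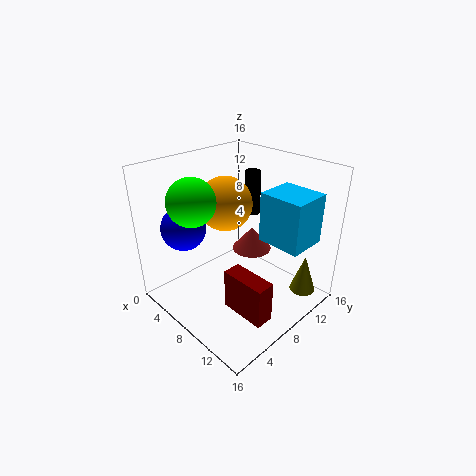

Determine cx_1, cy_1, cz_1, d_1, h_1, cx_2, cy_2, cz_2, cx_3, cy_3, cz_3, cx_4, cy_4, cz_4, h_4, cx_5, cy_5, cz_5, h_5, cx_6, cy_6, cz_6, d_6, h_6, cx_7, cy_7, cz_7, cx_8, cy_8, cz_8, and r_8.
cx_1 = 11.5; cy_1 = 7.5; cz_1 = 9.5; d_1 = 4; h_1 = 5; cx_2 = 3.5; cy_2 = 4; cz_2 = 9; cx_3 = 6; cy_3 = 8; cz_3 = 11.5; cx_4 = 4.5; cy_4 = 14; cz_4 = 8; h_4 = 5.5; cx_5 = 5.5; cy_5 = 13; cz_5 = 3.5; h_5 = 3; cx_6 = 9.5; cy_6 = 4.5; cz_6 = 1.5; d_6 = 2; h_6 = 4.5; cx_7 = 6; cy_7 = 3.5; cz_7 = 13; cx_8 = 13.5; cy_8 = 13.5; cz_8 = 1; r_8 = 1.5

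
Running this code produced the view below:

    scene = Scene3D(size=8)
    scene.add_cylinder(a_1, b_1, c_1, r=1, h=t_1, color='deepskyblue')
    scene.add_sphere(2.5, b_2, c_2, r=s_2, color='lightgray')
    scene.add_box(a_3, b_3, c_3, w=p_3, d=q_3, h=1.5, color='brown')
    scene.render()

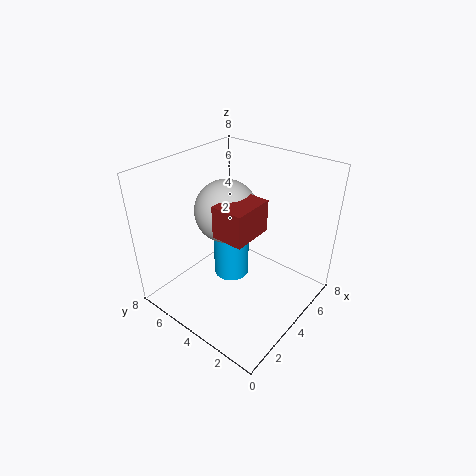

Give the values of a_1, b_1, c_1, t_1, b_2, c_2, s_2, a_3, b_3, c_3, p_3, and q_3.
a_1 = 4
b_1 = 4.5
c_1 = 1.5
t_1 = 4
b_2 = 3.5
c_2 = 6.5
s_2 = 1.5
a_3 = 1
b_3 = 1.5
c_3 = 6
p_3 = 2
q_3 = 1.5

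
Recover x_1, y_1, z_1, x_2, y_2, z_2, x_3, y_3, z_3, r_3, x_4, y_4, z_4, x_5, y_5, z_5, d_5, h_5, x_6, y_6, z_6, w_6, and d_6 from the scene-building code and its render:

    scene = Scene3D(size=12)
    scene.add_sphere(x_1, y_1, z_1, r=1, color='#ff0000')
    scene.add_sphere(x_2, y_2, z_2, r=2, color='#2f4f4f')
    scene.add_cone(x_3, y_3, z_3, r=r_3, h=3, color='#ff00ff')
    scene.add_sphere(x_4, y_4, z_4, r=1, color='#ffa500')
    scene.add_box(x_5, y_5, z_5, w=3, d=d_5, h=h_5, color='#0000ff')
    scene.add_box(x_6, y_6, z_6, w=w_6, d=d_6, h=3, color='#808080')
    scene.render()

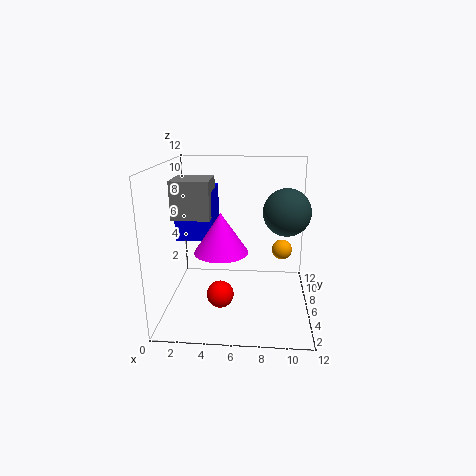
x_1 = 5, y_1 = 2, z_1 = 3, x_2 = 10, y_2 = 7, z_2 = 8, x_3 = 5, y_3 = 3, z_3 = 6, r_3 = 2, x_4 = 10, y_4 = 11, z_4 = 3, x_5 = 1, y_5 = 5, z_5 = 6, d_5 = 4, h_5 = 4, x_6 = 1, y_6 = 4, z_6 = 8, w_6 = 3, d_6 = 3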